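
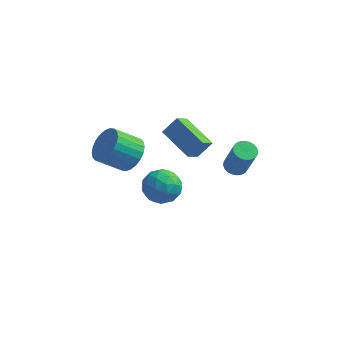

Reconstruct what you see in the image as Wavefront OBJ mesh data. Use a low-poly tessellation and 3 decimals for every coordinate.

v -2.11 1.075 -4.03
v -1.453 1.801 -4.666
v -0.607 0.639 -2.974
v 0.05 1.365 -3.61
v -0.775 1.792 -2.904
v -1.704 2.061 -3.556
v -0.356 0.379 -4.084
v -1.285 0.648 -4.736
v -0.369 1.37 -4.699
v -0.628 2.244 -3.97
v -1.432 0.196 -3.67
v -1.691 1.07 -2.941
v -1.914 1.476 -4.441
v -0.146 0.964 -3.199
v -0.631 1.215 -2.784
v -0.245 1.641 -3.158
v -2.061 1.629 -3.789
v -1.675 2.056 -4.162
v -1.276 2.051 -3.126
v -0.385 0.384 -3.478
v 0.001 0.811 -3.851
v -1.815 0.799 -4.482
v -1.429 1.225 -4.856
v -0.784 0.389 -4.514
v -0.89 1.65 -4.834
v -0.007 1.393 -4.213
v -0.245 0.814 -4.492
v -0.791 0.972 -4.875
v -1.043 2.163 -4.405
v -0.159 1.907 -3.784
v -0.644 2.158 -3.369
v -1.19 2.316 -3.753
v -0.405 1.91 -4.425
v -1.901 0.533 -3.856
v -1.017 0.277 -3.235
v -0.87 0.124 -3.887
v -1.416 0.282 -4.271
v -2.053 1.047 -3.427
v -1.17 0.79 -2.806
v -1.269 1.468 -2.765
v -1.815 1.626 -3.148
v -1.655 0.53 -3.215
v -1.37 -2.384 1.807
v -0.674 -2.344 2.605
v -1.833 -3.016 3.651
v -2.53 -3.056 2.853
v -0.857 -1.975 2.639
v -2.016 -2.647 3.685
v -1.118 -1.668 2.547
v -2.277 -2.34 3.593
v -1.418 -1.47 2.342
v -2.577 -2.142 3.388
v -1.71 -1.411 2.055
v -2.87 -2.083 3.102
v -1.951 -1.5 1.731
v -3.11 -2.173 2.777
v -2.104 -1.724 1.419
v -3.263 -2.396 2.465
v -2.144 -2.048 1.165
v -3.304 -2.721 2.211
v -2.067 -2.424 1.009
v -3.226 -3.096 2.055
v -1.884 -2.793 0.975
v -3.043 -3.465 2.021
v -1.623 -3.1 1.067
v -2.782 -3.772 2.113
v -1.323 -3.298 1.272
v -2.482 -3.97 2.318
v -1.03 -3.357 1.558
v -2.19 -4.029 2.605
v -0.79 -3.267 1.883
v -1.949 -3.94 2.929
v -0.637 -3.044 2.195
v -1.796 -3.716 3.241
v -0.596 -2.719 2.449
v -1.756 -3.392 3.495
v -0.163 -1.121 2.934
v 0.456 -0.635 3.799
v 0.081 -0.27 2.281
v 0.701 0.216 3.147
v 1.539 -2.116 2.273
v 2.159 -1.63 3.139
v 1.784 -1.265 1.621
v 2.403 -0.779 2.486
v 2.538 2.908 -2.443
v 2.99 2.474 -2.707
v 3.653 2.017 -0.822
v 3.202 2.452 -0.557
v 3.131 2.699 -2.702
v 3.794 2.242 -0.817
v 3.182 2.955 -2.658
v 3.845 2.499 -0.773
v 3.134 3.205 -2.581
v 3.798 2.748 -0.696
v 2.996 3.409 -2.483
v 3.66 2.953 -0.598
v 2.789 3.537 -2.378
v 3.452 3.081 -0.493
v 2.543 3.57 -2.284
v 3.207 3.113 -0.399
v 2.296 3.501 -2.214
v 2.96 3.045 -0.329
v 2.087 3.343 -2.178
v 2.75 2.886 -0.293
v 1.946 3.118 -2.183
v 2.609 2.661 -0.298
v 1.895 2.861 -2.227
v 2.558 2.405 -0.342
v 1.942 2.612 -2.304
v 2.606 2.155 -0.419
v 2.08 2.407 -2.402
v 2.744 1.951 -0.517
v 2.288 2.279 -2.507
v 2.951 1.823 -0.622
v 2.533 2.247 -2.601
v 3.197 1.79 -0.716
v 2.78 2.315 -2.671
v 3.444 1.859 -0.786
f 1 38 17
f 38 12 41
f 17 41 6
f 38 41 17
f 1 17 13
f 17 6 18
f 13 18 2
f 17 18 13
f 1 13 22
f 13 2 23
f 22 23 8
f 13 23 22
f 1 22 34
f 22 8 37
f 34 37 11
f 22 37 34
f 1 34 38
f 34 11 42
f 38 42 12
f 34 42 38
f 2 18 29
f 18 6 32
f 29 32 10
f 18 32 29
f 6 41 19
f 41 12 40
f 19 40 5
f 41 40 19
f 12 42 39
f 42 11 35
f 39 35 3
f 42 35 39
f 11 37 36
f 37 8 24
f 36 24 7
f 37 24 36
f 8 23 28
f 23 2 25
f 28 25 9
f 23 25 28
f 4 30 16
f 30 10 31
f 16 31 5
f 30 31 16
f 4 16 14
f 16 5 15
f 14 15 3
f 16 15 14
f 4 14 21
f 14 3 20
f 21 20 7
f 14 20 21
f 4 21 26
f 21 7 27
f 26 27 9
f 21 27 26
f 4 26 30
f 26 9 33
f 30 33 10
f 26 33 30
f 5 31 19
f 31 10 32
f 19 32 6
f 31 32 19
f 3 15 39
f 15 5 40
f 39 40 12
f 15 40 39
f 7 20 36
f 20 3 35
f 36 35 11
f 20 35 36
f 9 27 28
f 27 7 24
f 28 24 8
f 27 24 28
f 10 33 29
f 33 9 25
f 29 25 2
f 33 25 29
f 44 43 47
f 44 47 45
f 45 47 48
f 45 48 46
f 47 43 49
f 47 49 48
f 48 49 50
f 48 50 46
f 49 43 51
f 49 51 50
f 50 51 52
f 50 52 46
f 51 43 53
f 51 53 52
f 52 53 54
f 52 54 46
f 53 43 55
f 53 55 54
f 54 55 56
f 54 56 46
f 55 43 57
f 55 57 56
f 56 57 58
f 56 58 46
f 57 43 59
f 57 59 58
f 58 59 60
f 58 60 46
f 59 43 61
f 59 61 60
f 60 61 62
f 60 62 46
f 61 43 63
f 61 63 62
f 62 63 64
f 62 64 46
f 63 43 65
f 63 65 64
f 64 65 66
f 64 66 46
f 65 43 67
f 65 67 66
f 66 67 68
f 66 68 46
f 67 43 69
f 67 69 68
f 68 69 70
f 68 70 46
f 69 43 71
f 69 71 70
f 70 71 72
f 70 72 46
f 71 43 73
f 71 73 72
f 72 73 74
f 72 74 46
f 73 43 75
f 73 75 74
f 74 75 76
f 74 76 46
f 75 43 44
f 75 44 76
f 76 44 45
f 76 45 46
f 78 80 77
f 81 78 77
f 77 80 79
f 79 81 77
f 78 84 80
f 82 78 81
f 82 84 78
f 80 84 79
f 83 81 79
f 79 84 83
f 83 82 81
f 84 82 83
f 86 85 89
f 86 89 87
f 87 89 90
f 87 90 88
f 89 85 91
f 89 91 90
f 90 91 92
f 90 92 88
f 91 85 93
f 91 93 92
f 92 93 94
f 92 94 88
f 93 85 95
f 93 95 94
f 94 95 96
f 94 96 88
f 95 85 97
f 95 97 96
f 96 97 98
f 96 98 88
f 97 85 99
f 97 99 98
f 98 99 100
f 98 100 88
f 99 85 101
f 99 101 100
f 100 101 102
f 100 102 88
f 101 85 103
f 101 103 102
f 102 103 104
f 102 104 88
f 103 85 105
f 103 105 104
f 104 105 106
f 104 106 88
f 105 85 107
f 105 107 106
f 106 107 108
f 106 108 88
f 107 85 109
f 107 109 108
f 108 109 110
f 108 110 88
f 109 85 111
f 109 111 110
f 110 111 112
f 110 112 88
f 111 85 113
f 111 113 112
f 112 113 114
f 112 114 88
f 113 85 115
f 113 115 114
f 114 115 116
f 114 116 88
f 115 85 117
f 115 117 116
f 116 117 118
f 116 118 88
f 117 85 86
f 117 86 118
f 118 86 87
f 118 87 88



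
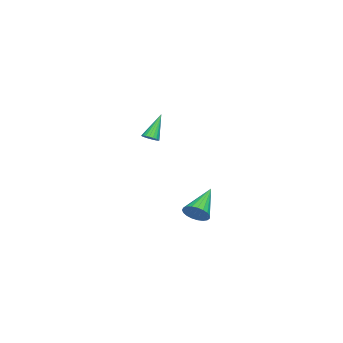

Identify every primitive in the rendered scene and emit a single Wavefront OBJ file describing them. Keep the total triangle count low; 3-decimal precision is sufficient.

v -3.505 -2.808 2.633
v -3.053 -2.904 2.931
v -4.495 -2.512 4.227
v -3.041 -2.678 2.896
v -3.109 -2.474 2.817
v -3.245 -2.329 2.705
v -3.427 -2.266 2.581
v -3.622 -2.297 2.465
v -3.797 -2.416 2.379
v -3.921 -2.604 2.337
v -3.974 -2.826 2.345
v -3.946 -3.045 2.404
v -3.841 -3.224 2.501
v -3.679 -3.33 2.622
v -3.486 -3.346 2.744
v -3.297 -3.269 2.848
v -3.144 -3.113 2.913
v 4.325 2.914 0.508
v 4.748 3.156 1.129
v 2.515 3.086 1.672
v 4.679 3.44 0.979
v 4.548 3.633 0.748
v 4.379 3.702 0.475
v 4.2 3.634 0.207
v 4.044 3.442 -0.008
v 3.936 3.159 -0.135
v 3.895 2.833 -0.15
v 3.929 2.521 -0.051
v 4.031 2.278 0.144
v 4.184 2.144 0.402
v 4.362 2.144 0.678
v 4.533 2.276 0.925
v 4.669 2.519 1.099
v 4.745 2.831 1.172
f 2 1 4
f 2 4 3
f 4 1 5
f 4 5 3
f 5 1 6
f 5 6 3
f 6 1 7
f 6 7 3
f 7 1 8
f 7 8 3
f 8 1 9
f 8 9 3
f 9 1 10
f 9 10 3
f 10 1 11
f 10 11 3
f 11 1 12
f 11 12 3
f 12 1 13
f 12 13 3
f 13 1 14
f 13 14 3
f 14 1 15
f 14 15 3
f 15 1 16
f 15 16 3
f 16 1 17
f 16 17 3
f 17 1 2
f 17 2 3
f 19 18 21
f 19 21 20
f 21 18 22
f 21 22 20
f 22 18 23
f 22 23 20
f 23 18 24
f 23 24 20
f 24 18 25
f 24 25 20
f 25 18 26
f 25 26 20
f 26 18 27
f 26 27 20
f 27 18 28
f 27 28 20
f 28 18 29
f 28 29 20
f 29 18 30
f 29 30 20
f 30 18 31
f 30 31 20
f 31 18 32
f 31 32 20
f 32 18 33
f 32 33 20
f 33 18 34
f 33 34 20
f 34 18 19
f 34 19 20



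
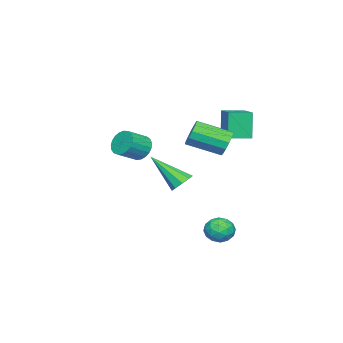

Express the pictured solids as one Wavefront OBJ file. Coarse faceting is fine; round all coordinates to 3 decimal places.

v -0.646 -3.406 -0.157
v -0.19 -2.904 -0.501
v 0.781 -3.392 0.074
v 0.326 -3.894 0.417
v -0.27 -2.75 -0.236
v 0.702 -3.239 0.338
v -0.414 -2.71 0.042
v 0.558 -3.199 0.617
v -0.598 -2.79 0.286
v 0.374 -3.279 0.86
v -0.791 -2.977 0.453
v 0.181 -3.465 1.028
v -0.958 -3.237 0.515
v 0.013 -3.726 1.089
v -1.072 -3.527 0.46
v -0.1 -4.016 1.035
v -1.112 -3.796 0.299
v -0.14 -4.285 0.873
v -1.071 -3.997 0.059
v -0.099 -4.486 0.633
v -0.957 -4.096 -0.219
v 0.015 -4.585 0.355
v -0.789 -4.076 -0.486
v 0.183 -4.565 0.089
v -0.596 -3.94 -0.696
v 0.376 -4.428 -0.121
v -0.412 -3.711 -0.813
v 0.56 -4.2 -0.238
v -0.268 -3.429 -0.816
v 0.703 -3.918 -0.242
v -0.19 -3.144 -0.706
v 0.782 -3.633 -0.132
v 1.628 2.642 -3.564
v 2.38 2.551 -3.688
v 1.48 1.409 -3.552
v 2.232 1.318 -3.676
v 1.985 1.593 -3.003
v 2.076 2.355 -3.011
v 1.784 1.605 -4.229
v 1.875 2.367 -4.237
v 2.476 1.91 -4.099
v 2.601 1.902 -3.342
v 1.259 2.058 -3.898
v 1.384 2.05 -3.141
v 2.017 2.705 -3.627
v 1.843 1.255 -3.613
v 1.698 1.417 -3.217
v 2.14 1.363 -3.291
v 1.839 2.59 -3.229
v 2.281 2.536 -3.302
v 2.048 1.973 -2.9
v 1.579 1.424 -3.938
v 2.021 1.37 -4.011
v 1.72 2.597 -3.949
v 2.162 2.543 -4.023
v 1.812 1.987 -4.34
v 2.515 2.274 -3.942
v 2.428 1.549 -3.935
v 2.165 1.718 -4.26
v 2.219 2.166 -4.264
v 2.589 2.27 -3.497
v 2.502 1.545 -3.49
v 2.357 1.707 -3.094
v 2.41 2.155 -3.099
v 2.645 1.893 -3.738
v 1.358 2.415 -3.75
v 1.271 1.69 -3.743
v 1.45 1.805 -4.141
v 1.503 2.253 -4.146
v 1.432 2.411 -3.305
v 1.345 1.686 -3.298
v 1.641 1.794 -2.976
v 1.695 2.242 -2.98
v 1.215 2.067 -3.502
v -1.92 1.394 0.996
v -2.244 1.26 2.485
v -0.605 2.388 1.371
v -0.929 2.255 2.86
v -1.251 0.485 1.06
v -1.575 0.352 2.549
v 0.064 1.48 1.435
v -0.26 1.346 2.924
v 2.675 2.696 2.076
v 2.958 3.048 2.637
v 3.569 1.556 3.264
v 3.285 1.204 2.704
v 2.583 2.941 2.747
v 3.194 1.449 3.375
v 2.237 2.756 2.645
v 2.848 1.264 3.272
v 2.029 2.552 2.362
v 2.64 1.06 2.989
v 2.027 2.394 1.988
v 2.638 0.902 2.616
v 2.23 2.332 1.643
v 2.841 0.84 2.27
v 2.574 2.385 1.435
v 3.185 0.893 2.062
v 2.95 2.537 1.43
v 3.561 1.045 2.058
v 3.239 2.74 1.631
v 3.85 1.248 2.259
v 3.348 2.929 1.973
v 3.959 1.437 2.601
v 3.244 3.043 2.348
v 3.854 1.551 2.976
v 0.852 -0.448 -1.471
v 1.505 -0.471 -1.563
v 1.008 -2.012 0.011
v 1.405 -0.173 -1.239
v 1.046 -0.004 -1.023
v 0.596 -0.043 -1.017
v 0.266 -0.272 -1.224
v 0.21 -0.583 -1.546
v 0.455 -0.831 -1.833
v 0.885 -0.9 -1.951
v 1.3 -0.758 -1.845
f 2 1 5
f 2 5 3
f 3 5 6
f 3 6 4
f 5 1 7
f 5 7 6
f 6 7 8
f 6 8 4
f 7 1 9
f 7 9 8
f 8 9 10
f 8 10 4
f 9 1 11
f 9 11 10
f 10 11 12
f 10 12 4
f 11 1 13
f 11 13 12
f 12 13 14
f 12 14 4
f 13 1 15
f 13 15 14
f 14 15 16
f 14 16 4
f 15 1 17
f 15 17 16
f 16 17 18
f 16 18 4
f 17 1 19
f 17 19 18
f 18 19 20
f 18 20 4
f 19 1 21
f 19 21 20
f 20 21 22
f 20 22 4
f 21 1 23
f 21 23 22
f 22 23 24
f 22 24 4
f 23 1 25
f 23 25 24
f 24 25 26
f 24 26 4
f 25 1 27
f 25 27 26
f 26 27 28
f 26 28 4
f 27 1 29
f 27 29 28
f 28 29 30
f 28 30 4
f 29 1 31
f 29 31 30
f 30 31 32
f 30 32 4
f 31 1 2
f 31 2 32
f 32 2 3
f 32 3 4
f 33 70 49
f 70 44 73
f 49 73 38
f 70 73 49
f 33 49 45
f 49 38 50
f 45 50 34
f 49 50 45
f 33 45 54
f 45 34 55
f 54 55 40
f 45 55 54
f 33 54 66
f 54 40 69
f 66 69 43
f 54 69 66
f 33 66 70
f 66 43 74
f 70 74 44
f 66 74 70
f 34 50 61
f 50 38 64
f 61 64 42
f 50 64 61
f 38 73 51
f 73 44 72
f 51 72 37
f 73 72 51
f 44 74 71
f 74 43 67
f 71 67 35
f 74 67 71
f 43 69 68
f 69 40 56
f 68 56 39
f 69 56 68
f 40 55 60
f 55 34 57
f 60 57 41
f 55 57 60
f 36 62 48
f 62 42 63
f 48 63 37
f 62 63 48
f 36 48 46
f 48 37 47
f 46 47 35
f 48 47 46
f 36 46 53
f 46 35 52
f 53 52 39
f 46 52 53
f 36 53 58
f 53 39 59
f 58 59 41
f 53 59 58
f 36 58 62
f 58 41 65
f 62 65 42
f 58 65 62
f 37 63 51
f 63 42 64
f 51 64 38
f 63 64 51
f 35 47 71
f 47 37 72
f 71 72 44
f 47 72 71
f 39 52 68
f 52 35 67
f 68 67 43
f 52 67 68
f 41 59 60
f 59 39 56
f 60 56 40
f 59 56 60
f 42 65 61
f 65 41 57
f 61 57 34
f 65 57 61
f 76 78 75
f 79 76 75
f 75 78 77
f 77 79 75
f 76 82 78
f 80 76 79
f 80 82 76
f 78 82 77
f 81 79 77
f 77 82 81
f 81 80 79
f 82 80 81
f 84 83 87
f 84 87 85
f 85 87 88
f 85 88 86
f 87 83 89
f 87 89 88
f 88 89 90
f 88 90 86
f 89 83 91
f 89 91 90
f 90 91 92
f 90 92 86
f 91 83 93
f 91 93 92
f 92 93 94
f 92 94 86
f 93 83 95
f 93 95 94
f 94 95 96
f 94 96 86
f 95 83 97
f 95 97 96
f 96 97 98
f 96 98 86
f 97 83 99
f 97 99 98
f 98 99 100
f 98 100 86
f 99 83 101
f 99 101 100
f 100 101 102
f 100 102 86
f 101 83 103
f 101 103 102
f 102 103 104
f 102 104 86
f 103 83 105
f 103 105 104
f 104 105 106
f 104 106 86
f 105 83 84
f 105 84 106
f 106 84 85
f 106 85 86
f 108 107 110
f 108 110 109
f 110 107 111
f 110 111 109
f 111 107 112
f 111 112 109
f 112 107 113
f 112 113 109
f 113 107 114
f 113 114 109
f 114 107 115
f 114 115 109
f 115 107 116
f 115 116 109
f 116 107 117
f 116 117 109
f 117 107 108
f 117 108 109



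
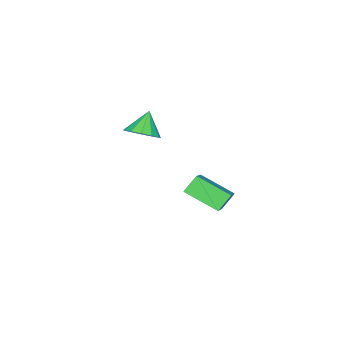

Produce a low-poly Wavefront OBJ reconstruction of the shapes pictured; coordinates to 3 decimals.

v -2.362 -1.761 -0.024
v -1.804 -1.385 0.444
v -3.098 -1.899 0.964
v -2.083 -1.054 0.283
v -2.45 -0.947 0.024
v -2.789 -1.099 -0.25
v -2.993 -1.461 -0.453
v -2.996 -1.918 -0.519
v -2.798 -2.326 -0.428
v -2.461 -2.554 -0.209
v -2.093 -2.53 0.069
v -1.81 -2.262 0.317
v -1.702 -1.835 0.457
v -1.105 2.069 -0.362
v 0.246 2.785 0.607
v -1.373 3.527 -1.065
v -0.022 4.242 -0.096
v -0.518 1.858 -1.024
v 0.833 2.573 -0.055
v -0.786 3.315 -1.727
v 0.565 4.031 -0.758
f 2 1 4
f 2 4 3
f 4 1 5
f 4 5 3
f 5 1 6
f 5 6 3
f 6 1 7
f 6 7 3
f 7 1 8
f 7 8 3
f 8 1 9
f 8 9 3
f 9 1 10
f 9 10 3
f 10 1 11
f 10 11 3
f 11 1 12
f 11 12 3
f 12 1 13
f 12 13 3
f 13 1 2
f 13 2 3
f 15 17 14
f 18 15 14
f 14 17 16
f 16 18 14
f 15 21 17
f 19 15 18
f 19 21 15
f 17 21 16
f 20 18 16
f 16 21 20
f 20 19 18
f 21 19 20



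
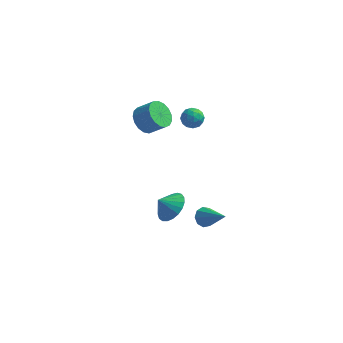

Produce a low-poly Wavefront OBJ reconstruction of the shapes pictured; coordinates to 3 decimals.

v 2.067 -1.911 -3.988
v 2.462 -1.376 -4.067
v 3.453 -2.749 -2.732
v 2.18 -1.311 -3.712
v 1.845 -1.526 -3.486
v 1.613 -1.922 -3.495
v 1.594 -2.312 -3.734
v 1.796 -2.515 -4.092
v 2.125 -2.435 -4.402
v 2.426 -2.109 -4.517
v 2.559 -1.691 -4.385
v 0.332 3.284 0.788
v 0.782 2.714 0.664
v -0.522 2.746 0.156
v -0.072 2.176 0.032
v -0.333 2.299 0.71
v 0.195 2.631 1.1
v 0.065 2.829 -0.28
v 0.593 3.161 0.11
v 0.617 2.433 0.004
v 0.371 2.106 0.616
v -0.111 3.354 0.204
v -0.357 3.027 0.816
v 0.632 3.046 0.781
v -0.372 2.414 0.039
v -0.525 2.486 0.437
v -0.261 2.151 0.364
v 0.287 2.997 1.038
v 0.552 2.663 0.965
v -0.104 2.419 0.992
v -0.292 2.797 -0.145
v -0.027 2.463 -0.218
v 0.521 3.309 0.456
v 0.785 2.974 0.383
v 0.364 3.041 -0.172
v 0.8 2.546 0.321
v 0.297 2.23 -0.051
v 0.378 2.613 -0.234
v 0.688 2.809 -0.005
v 0.655 2.354 0.68
v 0.153 2.038 0.309
v -0.001 2.11 0.707
v 0.31 2.305 0.936
v 0.558 2.189 0.292
v 0.107 3.422 0.511
v -0.395 3.106 0.14
v -0.05 3.155 -0.116
v 0.261 3.35 0.113
v -0.037 3.23 0.871
v -0.54 2.914 0.499
v -0.428 2.651 0.825
v -0.118 2.847 1.054
v -0.298 3.271 0.528
v 0.625 -3.76 -1.612
v 1.271 -3.416 -0.9
v -0.045 -4.04 -0.868
v 1.037 -3.072 -0.981
v 0.732 -2.846 -1.171
v 0.409 -2.778 -1.437
v 0.123 -2.88 -1.733
v -0.076 -3.134 -2.009
v -0.154 -3.497 -2.215
v -0.097 -3.904 -2.318
v 0.085 -4.287 -2.298
v 0.36 -4.578 -2.16
v 0.682 -4.728 -1.926
v 0.993 -4.711 -1.639
v 1.241 -4.529 -1.347
v 1.382 -4.214 -1.1
v 1.393 -3.82 -0.942
v -3.037 3.788 -1.476
v -2.552 4.433 -2.014
v -1.558 4.397 -1.162
v -2.043 3.752 -0.624
v -2.796 4.696 -1.719
v -1.801 4.659 -0.866
v -3.095 4.751 -1.368
v -2.1 4.714 -0.515
v -3.38 4.585 -1.042
v -2.386 4.548 -0.189
v -3.587 4.236 -0.815
v -2.593 4.2 0.037
v -3.668 3.786 -0.74
v -2.674 3.749 0.113
v -3.605 3.335 -0.833
v -2.611 3.299 0.019
v -3.411 2.989 -1.074
v -2.417 2.952 -0.222
v -3.132 2.825 -1.407
v -2.138 2.789 -0.555
v -2.831 2.883 -1.756
v -1.837 2.846 -0.903
v -2.577 3.147 -2.04
v -1.583 3.111 -1.188
v -2.429 3.559 -2.196
v -1.434 3.522 -1.344
v -2.42 4.023 -2.186
v -1.425 3.986 -1.334
f 2 1 4
f 2 4 3
f 4 1 5
f 4 5 3
f 5 1 6
f 5 6 3
f 6 1 7
f 6 7 3
f 7 1 8
f 7 8 3
f 8 1 9
f 8 9 3
f 9 1 10
f 9 10 3
f 10 1 11
f 10 11 3
f 11 1 2
f 11 2 3
f 12 49 28
f 49 23 52
f 28 52 17
f 49 52 28
f 12 28 24
f 28 17 29
f 24 29 13
f 28 29 24
f 12 24 33
f 24 13 34
f 33 34 19
f 24 34 33
f 12 33 45
f 33 19 48
f 45 48 22
f 33 48 45
f 12 45 49
f 45 22 53
f 49 53 23
f 45 53 49
f 13 29 40
f 29 17 43
f 40 43 21
f 29 43 40
f 17 52 30
f 52 23 51
f 30 51 16
f 52 51 30
f 23 53 50
f 53 22 46
f 50 46 14
f 53 46 50
f 22 48 47
f 48 19 35
f 47 35 18
f 48 35 47
f 19 34 39
f 34 13 36
f 39 36 20
f 34 36 39
f 15 41 27
f 41 21 42
f 27 42 16
f 41 42 27
f 15 27 25
f 27 16 26
f 25 26 14
f 27 26 25
f 15 25 32
f 25 14 31
f 32 31 18
f 25 31 32
f 15 32 37
f 32 18 38
f 37 38 20
f 32 38 37
f 15 37 41
f 37 20 44
f 41 44 21
f 37 44 41
f 16 42 30
f 42 21 43
f 30 43 17
f 42 43 30
f 14 26 50
f 26 16 51
f 50 51 23
f 26 51 50
f 18 31 47
f 31 14 46
f 47 46 22
f 31 46 47
f 20 38 39
f 38 18 35
f 39 35 19
f 38 35 39
f 21 44 40
f 44 20 36
f 40 36 13
f 44 36 40
f 55 54 57
f 55 57 56
f 57 54 58
f 57 58 56
f 58 54 59
f 58 59 56
f 59 54 60
f 59 60 56
f 60 54 61
f 60 61 56
f 61 54 62
f 61 62 56
f 62 54 63
f 62 63 56
f 63 54 64
f 63 64 56
f 64 54 65
f 64 65 56
f 65 54 66
f 65 66 56
f 66 54 67
f 66 67 56
f 67 54 68
f 67 68 56
f 68 54 69
f 68 69 56
f 69 54 70
f 69 70 56
f 70 54 55
f 70 55 56
f 72 71 75
f 72 75 73
f 73 75 76
f 73 76 74
f 75 71 77
f 75 77 76
f 76 77 78
f 76 78 74
f 77 71 79
f 77 79 78
f 78 79 80
f 78 80 74
f 79 71 81
f 79 81 80
f 80 81 82
f 80 82 74
f 81 71 83
f 81 83 82
f 82 83 84
f 82 84 74
f 83 71 85
f 83 85 84
f 84 85 86
f 84 86 74
f 85 71 87
f 85 87 86
f 86 87 88
f 86 88 74
f 87 71 89
f 87 89 88
f 88 89 90
f 88 90 74
f 89 71 91
f 89 91 90
f 90 91 92
f 90 92 74
f 91 71 93
f 91 93 92
f 92 93 94
f 92 94 74
f 93 71 95
f 93 95 94
f 94 95 96
f 94 96 74
f 95 71 97
f 95 97 96
f 96 97 98
f 96 98 74
f 97 71 72
f 97 72 98
f 98 72 73
f 98 73 74



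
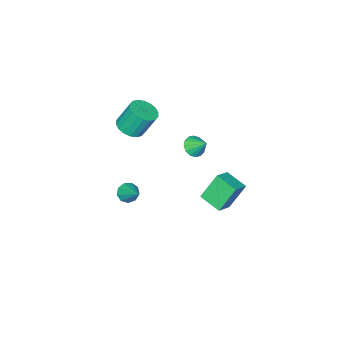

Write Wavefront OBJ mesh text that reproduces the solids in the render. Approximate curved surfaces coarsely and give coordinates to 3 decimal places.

v -0.088 2.633 -0.291
v 1.075 2.843 0.296
v -0.141 4.15 -0.73
v 1.023 4.36 -0.143
v 0.877 2.16 -2.037
v 2.041 2.37 -1.45
v 0.825 3.677 -2.476
v 1.988 3.887 -1.889
v 3.188 -2.5 3.14
v 3.899 -1.813 3.088
v 3.364 -1.133 4.769
v 2.652 -1.82 4.82
v 3.555 -1.613 2.898
v 3.02 -0.933 4.578
v 3.139 -1.589 2.756
v 2.604 -0.909 4.436
v 2.733 -1.745 2.689
v 2.197 -1.065 4.37
v 2.416 -2.051 2.712
v 1.881 -1.371 4.392
v 2.252 -2.445 2.82
v 1.717 -1.765 4.5
v 2.274 -2.851 2.991
v 1.739 -2.171 4.671
v 2.476 -3.187 3.191
v 1.941 -2.507 4.872
v 2.82 -3.387 3.382
v 2.285 -2.707 5.062
v 3.236 -3.411 3.524
v 2.701 -2.731 5.204
v 3.643 -3.255 3.59
v 3.107 -2.575 5.271
v 3.959 -2.949 3.568
v 3.424 -2.269 5.248
v 4.123 -2.555 3.46
v 3.588 -1.875 5.14
v 4.101 -2.149 3.289
v 3.566 -1.469 4.969
v 2.646 -3.368 -4.486
v 3.045 -3.862 -4.05
v 3.194 -1.872 -3.294
v 3.353 -3.67 -4.431
v 3.33 -3.337 -4.839
v 2.988 -3.019 -5.081
v 2.486 -2.864 -5.045
v 2.059 -2.945 -4.748
v 1.907 -3.224 -4.328
v 2.101 -3.571 -3.982
v 2.55 -3.822 -3.872
v 0.742 0.616 1.56
v 1.54 0.629 1.603
v 0.678 1.584 2.44
v 1.445 0.896 1.302
v 1.161 1.089 1.07
v 0.765 1.154 0.969
v 0.362 1.076 1.027
v 0.061 0.874 1.227
v -0.057 0.603 1.517
v 0.038 0.335 1.818
v 0.322 0.143 2.05
v 0.718 0.077 2.151
v 1.121 0.156 2.094
v 1.422 0.358 1.893
f 2 4 1
f 5 2 1
f 1 4 3
f 3 5 1
f 2 8 4
f 6 2 5
f 6 8 2
f 4 8 3
f 7 5 3
f 3 8 7
f 7 6 5
f 8 6 7
f 10 9 13
f 10 13 11
f 11 13 14
f 11 14 12
f 13 9 15
f 13 15 14
f 14 15 16
f 14 16 12
f 15 9 17
f 15 17 16
f 16 17 18
f 16 18 12
f 17 9 19
f 17 19 18
f 18 19 20
f 18 20 12
f 19 9 21
f 19 21 20
f 20 21 22
f 20 22 12
f 21 9 23
f 21 23 22
f 22 23 24
f 22 24 12
f 23 9 25
f 23 25 24
f 24 25 26
f 24 26 12
f 25 9 27
f 25 27 26
f 26 27 28
f 26 28 12
f 27 9 29
f 27 29 28
f 28 29 30
f 28 30 12
f 29 9 31
f 29 31 30
f 30 31 32
f 30 32 12
f 31 9 33
f 31 33 32
f 32 33 34
f 32 34 12
f 33 9 35
f 33 35 34
f 34 35 36
f 34 36 12
f 35 9 37
f 35 37 36
f 36 37 38
f 36 38 12
f 37 9 10
f 37 10 38
f 38 10 11
f 38 11 12
f 40 39 42
f 40 42 41
f 42 39 43
f 42 43 41
f 43 39 44
f 43 44 41
f 44 39 45
f 44 45 41
f 45 39 46
f 45 46 41
f 46 39 47
f 46 47 41
f 47 39 48
f 47 48 41
f 48 39 49
f 48 49 41
f 49 39 40
f 49 40 41
f 51 50 53
f 51 53 52
f 53 50 54
f 53 54 52
f 54 50 55
f 54 55 52
f 55 50 56
f 55 56 52
f 56 50 57
f 56 57 52
f 57 50 58
f 57 58 52
f 58 50 59
f 58 59 52
f 59 50 60
f 59 60 52
f 60 50 61
f 60 61 52
f 61 50 62
f 61 62 52
f 62 50 63
f 62 63 52
f 63 50 51
f 63 51 52



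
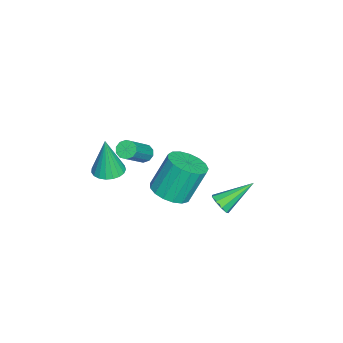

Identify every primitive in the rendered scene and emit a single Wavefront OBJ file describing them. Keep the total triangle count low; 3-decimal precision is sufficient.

v -1.16 -1.322 -2.091
v -0.839 -0.944 -2.305
v 0.661 -1.4 -0.864
v 0.34 -1.778 -0.649
v -1.024 -0.8 -2.067
v 0.476 -1.256 -0.626
v -1.261 -0.855 -1.838
v 0.24 -1.312 -0.397
v -1.459 -1.089 -1.706
v 0.042 -1.545 -0.265
v -1.543 -1.411 -1.72
v -0.043 -1.868 -0.279
v -1.481 -1.7 -1.876
v 0.019 -2.156 -0.435
v -1.296 -1.844 -2.114
v 0.204 -2.3 -0.673
v -1.06 -1.788 -2.343
v 0.441 -2.245 -0.902
v -0.862 -1.555 -2.475
v 0.639 -2.011 -1.034
v -0.777 -1.232 -2.461
v 0.723 -1.689 -1.02
v 3.591 3.288 -0.919
v 3.96 3.159 -0.451
v 2.749 4.652 0.119
v 4.134 3.451 -0.694
v 4.053 3.667 -1.042
v 3.756 3.705 -1.333
v 3.382 3.548 -1.43
v 3.106 3.27 -1.288
v 3.056 3 -0.974
v 3.257 2.865 -0.634
v 3.614 2.928 -0.428
v 1.876 -2.248 -0.943
v 2.577 -1.863 -0.929
v 1.904 -2.372 1.143
v 2.36 -1.612 -0.912
v 2.059 -1.471 -0.9
v 1.726 -1.464 -0.895
v 1.42 -1.593 -0.898
v 1.192 -1.836 -0.91
v 1.083 -2.149 -0.927
v 1.111 -2.48 -0.947
v 1.271 -2.771 -0.966
v 1.536 -2.971 -0.981
v 1.86 -3.047 -0.99
v 2.187 -2.984 -0.991
v 2.46 -2.794 -0.983
v 2.632 -2.51 -0.968
v 2.673 -2.181 -0.95
v 2.775 0.833 -1.193
v 3.489 1.541 -1.287
v 2.999 2.275 0.519
v 2.285 1.567 0.613
v 3.096 1.748 -1.477
v 2.606 2.481 0.329
v 2.629 1.745 -1.603
v 2.139 2.478 0.204
v 2.195 1.533 -1.634
v 1.706 2.266 0.172
v 1.895 1.161 -1.565
v 1.405 1.894 0.242
v 1.796 0.714 -1.41
v 1.306 1.447 0.396
v 1.921 0.294 -1.206
v 1.431 1.027 0.601
v 2.242 -0.002 -0.999
v 1.752 0.731 0.808
v 2.685 -0.107 -0.836
v 2.195 0.626 0.97
v 3.148 0.004 -0.755
v 2.659 0.737 1.051
v 3.526 0.304 -0.775
v 3.037 1.037 1.032
v 3.732 0.726 -0.89
v 3.243 1.459 0.916
v 3.719 1.173 -1.075
v 3.229 1.906 0.731
f 2 1 5
f 2 5 3
f 3 5 6
f 3 6 4
f 5 1 7
f 5 7 6
f 6 7 8
f 6 8 4
f 7 1 9
f 7 9 8
f 8 9 10
f 8 10 4
f 9 1 11
f 9 11 10
f 10 11 12
f 10 12 4
f 11 1 13
f 11 13 12
f 12 13 14
f 12 14 4
f 13 1 15
f 13 15 14
f 14 15 16
f 14 16 4
f 15 1 17
f 15 17 16
f 16 17 18
f 16 18 4
f 17 1 19
f 17 19 18
f 18 19 20
f 18 20 4
f 19 1 21
f 19 21 20
f 20 21 22
f 20 22 4
f 21 1 2
f 21 2 22
f 22 2 3
f 22 3 4
f 24 23 26
f 24 26 25
f 26 23 27
f 26 27 25
f 27 23 28
f 27 28 25
f 28 23 29
f 28 29 25
f 29 23 30
f 29 30 25
f 30 23 31
f 30 31 25
f 31 23 32
f 31 32 25
f 32 23 33
f 32 33 25
f 33 23 24
f 33 24 25
f 35 34 37
f 35 37 36
f 37 34 38
f 37 38 36
f 38 34 39
f 38 39 36
f 39 34 40
f 39 40 36
f 40 34 41
f 40 41 36
f 41 34 42
f 41 42 36
f 42 34 43
f 42 43 36
f 43 34 44
f 43 44 36
f 44 34 45
f 44 45 36
f 45 34 46
f 45 46 36
f 46 34 47
f 46 47 36
f 47 34 48
f 47 48 36
f 48 34 49
f 48 49 36
f 49 34 50
f 49 50 36
f 50 34 35
f 50 35 36
f 52 51 55
f 52 55 53
f 53 55 56
f 53 56 54
f 55 51 57
f 55 57 56
f 56 57 58
f 56 58 54
f 57 51 59
f 57 59 58
f 58 59 60
f 58 60 54
f 59 51 61
f 59 61 60
f 60 61 62
f 60 62 54
f 61 51 63
f 61 63 62
f 62 63 64
f 62 64 54
f 63 51 65
f 63 65 64
f 64 65 66
f 64 66 54
f 65 51 67
f 65 67 66
f 66 67 68
f 66 68 54
f 67 51 69
f 67 69 68
f 68 69 70
f 68 70 54
f 69 51 71
f 69 71 70
f 70 71 72
f 70 72 54
f 71 51 73
f 71 73 72
f 72 73 74
f 72 74 54
f 73 51 75
f 73 75 74
f 74 75 76
f 74 76 54
f 75 51 77
f 75 77 76
f 76 77 78
f 76 78 54
f 77 51 52
f 77 52 78
f 78 52 53
f 78 53 54



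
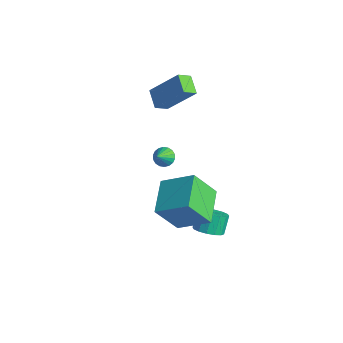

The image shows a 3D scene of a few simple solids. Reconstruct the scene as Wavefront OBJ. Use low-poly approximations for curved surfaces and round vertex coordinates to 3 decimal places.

v 3.643 -0.682 -4.211
v 4.353 -0.785 -3.879
v 4.006 -0.261 -2.976
v 3.297 -0.158 -3.309
v 4.379 -0.427 -4.076
v 4.032 0.096 -3.173
v 4.208 -0.138 -4.31
v 3.861 0.385 -3.407
v 3.886 0.005 -4.517
v 3.539 0.529 -3.614
v 3.499 -0.035 -4.642
v 3.152 0.488 -3.739
v 3.15 -0.249 -4.652
v 2.804 0.274 -3.749
v 2.934 -0.579 -4.544
v 2.587 -0.055 -3.641
v 2.908 -0.936 -4.347
v 2.561 -0.413 -3.444
v 3.079 -1.225 -4.113
v 2.732 -0.702 -3.21
v 3.401 -1.369 -3.906
v 3.054 -0.845 -3.003
v 3.788 -1.328 -3.781
v 3.441 -0.805 -2.878
v 4.136 -1.114 -3.771
v 3.79 -0.591 -2.868
v 2.459 -2.654 -0.117
v 3.754 -1.612 0.864
v 2.8 -1.587 -1.701
v 4.095 -0.545 -0.72
v 3.885 -3.915 -0.66
v 5.18 -2.873 0.321
v 4.226 -2.848 -2.244
v 5.521 -1.806 -1.263
v -1.858 0.282 -3.22
v -1.484 0.072 -3.64
v -1.422 -0.422 -2.48
v -1.345 0.273 -3.531
v -1.307 0.475 -3.36
v -1.379 0.639 -3.162
v -1.545 0.732 -2.975
v -1.773 0.736 -2.837
v -2.018 0.65 -2.774
v -2.232 0.492 -2.8
v -2.371 0.292 -2.909
v -2.408 0.089 -3.079
v -2.337 -0.075 -3.277
v -2.17 -0.168 -3.464
v -1.942 -0.172 -3.603
v -1.697 -0.086 -3.665
v -2.636 0.69 1.325
v -2.631 -0.064 1.779
v -1.505 1.663 2.928
v -1.5 0.909 3.382
v -1.66 0.391 0.818
v -1.655 -0.363 1.272
v -0.529 1.364 2.421
v -0.524 0.61 2.875
f 2 1 5
f 2 5 3
f 3 5 6
f 3 6 4
f 5 1 7
f 5 7 6
f 6 7 8
f 6 8 4
f 7 1 9
f 7 9 8
f 8 9 10
f 8 10 4
f 9 1 11
f 9 11 10
f 10 11 12
f 10 12 4
f 11 1 13
f 11 13 12
f 12 13 14
f 12 14 4
f 13 1 15
f 13 15 14
f 14 15 16
f 14 16 4
f 15 1 17
f 15 17 16
f 16 17 18
f 16 18 4
f 17 1 19
f 17 19 18
f 18 19 20
f 18 20 4
f 19 1 21
f 19 21 20
f 20 21 22
f 20 22 4
f 21 1 23
f 21 23 22
f 22 23 24
f 22 24 4
f 23 1 25
f 23 25 24
f 24 25 26
f 24 26 4
f 25 1 2
f 25 2 26
f 26 2 3
f 26 3 4
f 28 30 27
f 31 28 27
f 27 30 29
f 29 31 27
f 28 34 30
f 32 28 31
f 32 34 28
f 30 34 29
f 33 31 29
f 29 34 33
f 33 32 31
f 34 32 33
f 36 35 38
f 36 38 37
f 38 35 39
f 38 39 37
f 39 35 40
f 39 40 37
f 40 35 41
f 40 41 37
f 41 35 42
f 41 42 37
f 42 35 43
f 42 43 37
f 43 35 44
f 43 44 37
f 44 35 45
f 44 45 37
f 45 35 46
f 45 46 37
f 46 35 47
f 46 47 37
f 47 35 48
f 47 48 37
f 48 35 49
f 48 49 37
f 49 35 50
f 49 50 37
f 50 35 36
f 50 36 37
f 52 54 51
f 55 52 51
f 51 54 53
f 53 55 51
f 52 58 54
f 56 52 55
f 56 58 52
f 54 58 53
f 57 55 53
f 53 58 57
f 57 56 55
f 58 56 57



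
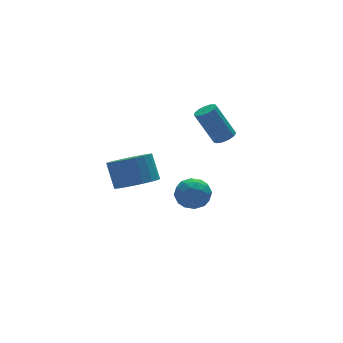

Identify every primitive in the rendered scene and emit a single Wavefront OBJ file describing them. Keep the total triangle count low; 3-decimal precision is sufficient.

v -0.651 -0.564 -0.121
v -0.018 -0.841 -0.501
v -0.542 -1.499 0.741
v 0.091 -1.776 0.361
v 0.131 -1.087 0.742
v 0.063 -0.509 0.209
v -0.623 -1.831 0.031
v -0.691 -1.253 -0.502
v -0.001 -1.624 -0.408
v 0.465 -1.164 0.032
v -1.025 -1.176 0.208
v -0.559 -0.716 0.648
v -0.344 -0.621 -0.387
v -0.216 -1.719 0.627
v -0.192 -1.314 0.851
v 0.18 -1.477 0.627
v -0.296 -0.425 0.031
v 0.075 -0.588 -0.193
v 0.163 -0.733 0.538
v -0.635 -1.752 0.433
v -0.264 -1.915 0.209
v -0.74 -0.863 -0.387
v -0.368 -1.026 -0.611
v -0.723 -1.607 -0.298
v 0.037 -1.244 -0.555
v 0.102 -1.793 -0.049
v -0.318 -1.825 -0.243
v -0.358 -1.486 -0.556
v 0.311 -0.973 -0.297
v 0.376 -1.523 0.209
v 0.399 -1.118 0.434
v 0.36 -0.778 0.12
v 0.322 -1.434 -0.242
v -0.936 -0.817 0.031
v -0.871 -1.367 0.537
v -0.92 -1.562 0.12
v -0.959 -1.222 -0.194
v -0.662 -0.547 0.289
v -0.597 -1.096 0.795
v -0.202 -0.854 0.796
v -0.242 -0.515 0.483
v -0.882 -0.906 0.482
v -3.183 -2.192 2.245
v -2.576 -2.733 2.608
v -2.571 -2.049 3.618
v -3.177 -1.508 3.255
v -2.364 -2.482 2.437
v -2.358 -1.798 3.447
v -2.293 -2.182 2.233
v -2.287 -1.498 3.243
v -2.376 -1.883 2.031
v -2.371 -1.199 3.042
v -2.598 -1.637 1.866
v -2.593 -0.953 2.877
v -2.922 -1.488 1.767
v -2.917 -0.804 2.777
v -3.291 -1.46 1.75
v -3.285 -0.776 2.76
v -3.641 -1.559 1.819
v -3.635 -0.875 2.829
v -3.911 -1.767 1.961
v -3.906 -1.083 2.971
v -4.056 -2.049 2.153
v -4.051 -1.365 3.163
v -4.05 -2.355 2.36
v -4.045 -1.671 3.37
v -3.894 -2.633 2.548
v -3.888 -1.95 3.558
v -3.615 -2.835 2.683
v -3.609 -2.151 3.693
v -3.261 -2.926 2.742
v -3.255 -2.242 3.752
v -2.893 -2.89 2.716
v -2.888 -2.206 3.726
v 1.988 0.439 1.788
v 2.464 0.507 1.958
v 1.868 1.07 3.402
v 1.392 1.001 3.232
v 2.388 0.753 1.831
v 1.791 1.316 3.274
v 2.184 0.899 1.69
v 1.588 1.462 3.133
v 1.919 0.899 1.58
v 1.322 1.462 3.023
v 1.675 0.753 1.536
v 1.078 1.315 2.98
v 1.531 0.507 1.573
v 0.934 1.069 3.016
v 1.532 0.239 1.678
v 0.936 0.802 3.121
v 1.678 0.035 1.817
v 1.081 0.597 3.261
v 1.923 -0.041 1.948
v 1.326 0.521 3.391
v 2.188 0.035 2.028
v 1.591 0.598 3.471
v 2.39 0.24 2.032
v 1.793 0.802 3.475
f 1 38 17
f 38 12 41
f 17 41 6
f 38 41 17
f 1 17 13
f 17 6 18
f 13 18 2
f 17 18 13
f 1 13 22
f 13 2 23
f 22 23 8
f 13 23 22
f 1 22 34
f 22 8 37
f 34 37 11
f 22 37 34
f 1 34 38
f 34 11 42
f 38 42 12
f 34 42 38
f 2 18 29
f 18 6 32
f 29 32 10
f 18 32 29
f 6 41 19
f 41 12 40
f 19 40 5
f 41 40 19
f 12 42 39
f 42 11 35
f 39 35 3
f 42 35 39
f 11 37 36
f 37 8 24
f 36 24 7
f 37 24 36
f 8 23 28
f 23 2 25
f 28 25 9
f 23 25 28
f 4 30 16
f 30 10 31
f 16 31 5
f 30 31 16
f 4 16 14
f 16 5 15
f 14 15 3
f 16 15 14
f 4 14 21
f 14 3 20
f 21 20 7
f 14 20 21
f 4 21 26
f 21 7 27
f 26 27 9
f 21 27 26
f 4 26 30
f 26 9 33
f 30 33 10
f 26 33 30
f 5 31 19
f 31 10 32
f 19 32 6
f 31 32 19
f 3 15 39
f 15 5 40
f 39 40 12
f 15 40 39
f 7 20 36
f 20 3 35
f 36 35 11
f 20 35 36
f 9 27 28
f 27 7 24
f 28 24 8
f 27 24 28
f 10 33 29
f 33 9 25
f 29 25 2
f 33 25 29
f 44 43 47
f 44 47 45
f 45 47 48
f 45 48 46
f 47 43 49
f 47 49 48
f 48 49 50
f 48 50 46
f 49 43 51
f 49 51 50
f 50 51 52
f 50 52 46
f 51 43 53
f 51 53 52
f 52 53 54
f 52 54 46
f 53 43 55
f 53 55 54
f 54 55 56
f 54 56 46
f 55 43 57
f 55 57 56
f 56 57 58
f 56 58 46
f 57 43 59
f 57 59 58
f 58 59 60
f 58 60 46
f 59 43 61
f 59 61 60
f 60 61 62
f 60 62 46
f 61 43 63
f 61 63 62
f 62 63 64
f 62 64 46
f 63 43 65
f 63 65 64
f 64 65 66
f 64 66 46
f 65 43 67
f 65 67 66
f 66 67 68
f 66 68 46
f 67 43 69
f 67 69 68
f 68 69 70
f 68 70 46
f 69 43 71
f 69 71 70
f 70 71 72
f 70 72 46
f 71 43 73
f 71 73 72
f 72 73 74
f 72 74 46
f 73 43 44
f 73 44 74
f 74 44 45
f 74 45 46
f 76 75 79
f 76 79 77
f 77 79 80
f 77 80 78
f 79 75 81
f 79 81 80
f 80 81 82
f 80 82 78
f 81 75 83
f 81 83 82
f 82 83 84
f 82 84 78
f 83 75 85
f 83 85 84
f 84 85 86
f 84 86 78
f 85 75 87
f 85 87 86
f 86 87 88
f 86 88 78
f 87 75 89
f 87 89 88
f 88 89 90
f 88 90 78
f 89 75 91
f 89 91 90
f 90 91 92
f 90 92 78
f 91 75 93
f 91 93 92
f 92 93 94
f 92 94 78
f 93 75 95
f 93 95 94
f 94 95 96
f 94 96 78
f 95 75 97
f 95 97 96
f 96 97 98
f 96 98 78
f 97 75 76
f 97 76 98
f 98 76 77
f 98 77 78



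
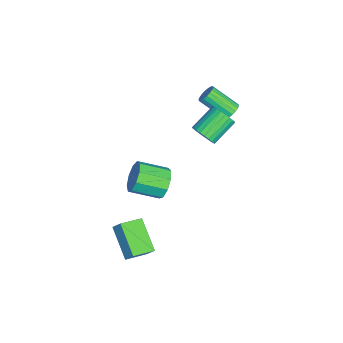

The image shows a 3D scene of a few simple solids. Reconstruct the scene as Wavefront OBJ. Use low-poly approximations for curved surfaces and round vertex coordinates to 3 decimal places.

v 0.958 1.93 2.774
v 1.343 1.775 3.434
v 0.307 2.835 4.287
v -0.078 2.99 3.626
v 1.5 2.014 3.329
v 0.464 3.074 4.181
v 1.574 2.239 3.138
v 0.538 3.299 3.991
v 1.555 2.418 2.893
v 0.519 3.478 3.745
v 1.445 2.522 2.629
v 0.409 3.582 3.481
v 1.26 2.536 2.387
v 0.224 3.596 3.239
v 1.03 2.458 2.204
v -0.006 3.518 3.056
v 0.789 2.299 2.108
v -0.248 3.36 2.96
v 0.573 2.085 2.113
v -0.463 3.145 2.966
v 0.416 1.846 2.219
v -0.62 2.906 3.071
v 0.342 1.621 2.409
v -0.694 2.681 3.262
v 0.361 1.442 2.655
v -0.675 2.502 3.507
v 0.471 1.338 2.919
v -0.565 2.398 3.771
v 0.656 1.324 3.161
v -0.38 2.384 4.013
v 0.886 1.402 3.344
v -0.15 2.462 4.196
v 1.128 1.56 3.44
v 0.091 2.621 4.292
v -0.717 -0.2 -3.65
v -0.321 0.16 -2.782
v -0.247 -1.559 -2.102
v -0.643 -1.92 -2.97
v -1.017 0.147 -2.739
v -0.943 -1.572 -2.059
v -1.573 -0.029 -3.122
v -1.499 -1.748 -2.443
v -1.729 -0.285 -3.752
v -1.654 -2.004 -3.073
v -1.411 -0.501 -4.335
v -1.336 -2.22 -3.655
v -0.768 -0.577 -4.596
v -0.694 -2.296 -3.917
v -0.102 -0.476 -4.415
v -0.028 -2.195 -3.736
v 0.276 -0.247 -3.876
v 0.351 -1.966 -3.196
v 0.19 0.004 -3.231
v 0.264 -1.715 -2.551
v 4.191 -0.966 -4.724
v 2.588 -1.724 -3.579
v 4.445 -0.519 -4.072
v 2.842 -1.277 -2.927
v 5.018 -2.063 -4.293
v 3.415 -2.821 -3.148
v 5.272 -1.616 -3.641
v 3.669 -2.374 -2.496
v -2.396 3.412 1.453
v -2.035 3.632 1.879
v -2.503 2.207 3.012
v -2.864 1.988 2.587
v -2.268 3.751 1.932
v -2.737 2.326 3.065
v -2.526 3.803 1.89
v -2.995 2.378 3.023
v -2.759 3.777 1.761
v -3.228 2.352 2.895
v -2.92 3.679 1.572
v -3.389 2.254 2.705
v -2.977 3.529 1.359
v -3.445 2.104 2.492
v -2.918 3.355 1.165
v -3.387 1.93 2.298
v -2.757 3.193 1.028
v -3.225 1.768 2.161
v -2.523 3.074 0.975
v -2.992 1.649 2.108
v -2.265 3.022 1.017
v -2.734 1.597 2.15
v -2.032 3.048 1.145
v -2.501 1.623 2.279
v -1.871 3.146 1.335
v -2.34 1.721 2.468
v -1.815 3.296 1.548
v -2.283 1.871 2.681
v -1.873 3.47 1.742
v -2.342 2.045 2.875
f 2 1 5
f 2 5 3
f 3 5 6
f 3 6 4
f 5 1 7
f 5 7 6
f 6 7 8
f 6 8 4
f 7 1 9
f 7 9 8
f 8 9 10
f 8 10 4
f 9 1 11
f 9 11 10
f 10 11 12
f 10 12 4
f 11 1 13
f 11 13 12
f 12 13 14
f 12 14 4
f 13 1 15
f 13 15 14
f 14 15 16
f 14 16 4
f 15 1 17
f 15 17 16
f 16 17 18
f 16 18 4
f 17 1 19
f 17 19 18
f 18 19 20
f 18 20 4
f 19 1 21
f 19 21 20
f 20 21 22
f 20 22 4
f 21 1 23
f 21 23 22
f 22 23 24
f 22 24 4
f 23 1 25
f 23 25 24
f 24 25 26
f 24 26 4
f 25 1 27
f 25 27 26
f 26 27 28
f 26 28 4
f 27 1 29
f 27 29 28
f 28 29 30
f 28 30 4
f 29 1 31
f 29 31 30
f 30 31 32
f 30 32 4
f 31 1 33
f 31 33 32
f 32 33 34
f 32 34 4
f 33 1 2
f 33 2 34
f 34 2 3
f 34 3 4
f 36 35 39
f 36 39 37
f 37 39 40
f 37 40 38
f 39 35 41
f 39 41 40
f 40 41 42
f 40 42 38
f 41 35 43
f 41 43 42
f 42 43 44
f 42 44 38
f 43 35 45
f 43 45 44
f 44 45 46
f 44 46 38
f 45 35 47
f 45 47 46
f 46 47 48
f 46 48 38
f 47 35 49
f 47 49 48
f 48 49 50
f 48 50 38
f 49 35 51
f 49 51 50
f 50 51 52
f 50 52 38
f 51 35 53
f 51 53 52
f 52 53 54
f 52 54 38
f 53 35 36
f 53 36 54
f 54 36 37
f 54 37 38
f 56 58 55
f 59 56 55
f 55 58 57
f 57 59 55
f 56 62 58
f 60 56 59
f 60 62 56
f 58 62 57
f 61 59 57
f 57 62 61
f 61 60 59
f 62 60 61
f 64 63 67
f 64 67 65
f 65 67 68
f 65 68 66
f 67 63 69
f 67 69 68
f 68 69 70
f 68 70 66
f 69 63 71
f 69 71 70
f 70 71 72
f 70 72 66
f 71 63 73
f 71 73 72
f 72 73 74
f 72 74 66
f 73 63 75
f 73 75 74
f 74 75 76
f 74 76 66
f 75 63 77
f 75 77 76
f 76 77 78
f 76 78 66
f 77 63 79
f 77 79 78
f 78 79 80
f 78 80 66
f 79 63 81
f 79 81 80
f 80 81 82
f 80 82 66
f 81 63 83
f 81 83 82
f 82 83 84
f 82 84 66
f 83 63 85
f 83 85 84
f 84 85 86
f 84 86 66
f 85 63 87
f 85 87 86
f 86 87 88
f 86 88 66
f 87 63 89
f 87 89 88
f 88 89 90
f 88 90 66
f 89 63 91
f 89 91 90
f 90 91 92
f 90 92 66
f 91 63 64
f 91 64 92
f 92 64 65
f 92 65 66



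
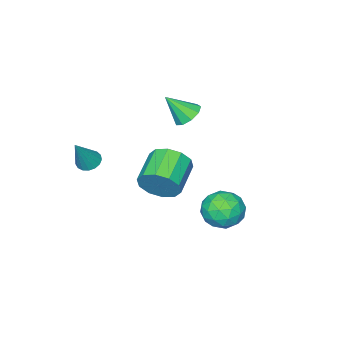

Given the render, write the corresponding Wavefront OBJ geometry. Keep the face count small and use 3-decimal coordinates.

v -1.144 3.751 -0.608
v -0.526 4.656 -0.47
v 0.186 2.744 0.03
v 0.804 3.649 0.168
v -0.083 3.484 0.804
v -0.905 4.107 0.41
v 0.565 3.293 -0.85
v -0.257 3.916 -1.244
v 0.53 4.372 -0.62
v 0.13 4.491 0.402
v -0.47 2.909 -0.842
v -0.87 3.028 0.18
v -0.952 4.292 -0.595
v 0.612 3.108 0.155
v 0.091 3.012 0.529
v 0.454 3.543 0.61
v -1.175 3.969 -0.078
v -0.811 4.501 0.003
v -0.551 3.812 0.752
v 0.471 2.899 -0.443
v 0.835 3.431 -0.362
v -0.794 3.857 -1.05
v -0.431 4.388 -0.969
v 0.211 3.588 -1.192
v 0.032 4.657 -0.602
v 0.814 4.065 -0.227
v 0.674 3.856 -0.825
v 0.19 4.222 -1.057
v -0.203 4.726 -0.001
v 0.579 4.135 0.374
v 0.058 4.038 0.748
v -0.426 4.404 0.516
v 0.418 4.56 -0.089
v -0.919 3.265 -0.814
v -0.137 2.674 -0.439
v 0.086 2.996 -0.956
v -0.398 3.362 -1.188
v -1.154 3.335 -0.213
v -0.372 2.743 0.162
v -0.53 3.178 0.617
v -1.014 3.544 0.385
v -0.758 2.84 -0.351
v 0.963 0.779 0.508
v 1.503 0.302 1.298
v -0.062 -0.437 1.922
v -0.603 0.041 1.132
v 1.309 0.896 1.514
v -0.257 0.157 2.138
v 0.982 1.446 1.345
v -0.584 0.707 1.969
v 0.648 1.741 0.857
v -0.918 1.002 1.481
v 0.434 1.669 0.235
v -1.131 0.93 0.859
v 0.422 1.257 -0.282
v -1.143 0.518 0.342
v 0.617 0.663 -0.498
v -0.949 -0.076 0.126
v 0.944 0.113 -0.329
v -0.622 -0.626 0.295
v 1.278 -0.182 0.159
v -0.288 -0.921 0.783
v 1.491 -0.11 0.781
v -0.074 -0.849 1.405
v 2.437 -2.281 1.502
v 2.871 -2.698 1.284
v 3.403 -2.119 3.118
v 2.978 -2.426 1.193
v 2.962 -2.121 1.172
v 2.825 -1.852 1.227
v 2.599 -1.682 1.345
v 2.336 -1.649 1.499
v 2.097 -1.76 1.653
v 1.935 -1.991 1.773
v 1.888 -2.288 1.831
v 1.967 -2.584 1.813
v 2.153 -2.81 1.724
v 2.405 -2.915 1.584
v 2.664 -2.874 1.425
v -2.733 -0.933 2.768
v -2.092 -1.079 2.294
v -2.007 -1.727 3.992
v -2.023 -0.6 2.564
v -2.286 -0.277 2.929
v -2.758 -0.26 3.219
v -3.218 -0.559 3.298
v -3.451 -1.032 3.128
v -3.348 -1.459 2.79
v -2.957 -1.64 2.442
v -2.461 -1.489 2.246
f 1 38 17
f 38 12 41
f 17 41 6
f 38 41 17
f 1 17 13
f 17 6 18
f 13 18 2
f 17 18 13
f 1 13 22
f 13 2 23
f 22 23 8
f 13 23 22
f 1 22 34
f 22 8 37
f 34 37 11
f 22 37 34
f 1 34 38
f 34 11 42
f 38 42 12
f 34 42 38
f 2 18 29
f 18 6 32
f 29 32 10
f 18 32 29
f 6 41 19
f 41 12 40
f 19 40 5
f 41 40 19
f 12 42 39
f 42 11 35
f 39 35 3
f 42 35 39
f 11 37 36
f 37 8 24
f 36 24 7
f 37 24 36
f 8 23 28
f 23 2 25
f 28 25 9
f 23 25 28
f 4 30 16
f 30 10 31
f 16 31 5
f 30 31 16
f 4 16 14
f 16 5 15
f 14 15 3
f 16 15 14
f 4 14 21
f 14 3 20
f 21 20 7
f 14 20 21
f 4 21 26
f 21 7 27
f 26 27 9
f 21 27 26
f 4 26 30
f 26 9 33
f 30 33 10
f 26 33 30
f 5 31 19
f 31 10 32
f 19 32 6
f 31 32 19
f 3 15 39
f 15 5 40
f 39 40 12
f 15 40 39
f 7 20 36
f 20 3 35
f 36 35 11
f 20 35 36
f 9 27 28
f 27 7 24
f 28 24 8
f 27 24 28
f 10 33 29
f 33 9 25
f 29 25 2
f 33 25 29
f 44 43 47
f 44 47 45
f 45 47 48
f 45 48 46
f 47 43 49
f 47 49 48
f 48 49 50
f 48 50 46
f 49 43 51
f 49 51 50
f 50 51 52
f 50 52 46
f 51 43 53
f 51 53 52
f 52 53 54
f 52 54 46
f 53 43 55
f 53 55 54
f 54 55 56
f 54 56 46
f 55 43 57
f 55 57 56
f 56 57 58
f 56 58 46
f 57 43 59
f 57 59 58
f 58 59 60
f 58 60 46
f 59 43 61
f 59 61 60
f 60 61 62
f 60 62 46
f 61 43 63
f 61 63 62
f 62 63 64
f 62 64 46
f 63 43 44
f 63 44 64
f 64 44 45
f 64 45 46
f 66 65 68
f 66 68 67
f 68 65 69
f 68 69 67
f 69 65 70
f 69 70 67
f 70 65 71
f 70 71 67
f 71 65 72
f 71 72 67
f 72 65 73
f 72 73 67
f 73 65 74
f 73 74 67
f 74 65 75
f 74 75 67
f 75 65 76
f 75 76 67
f 76 65 77
f 76 77 67
f 77 65 78
f 77 78 67
f 78 65 79
f 78 79 67
f 79 65 66
f 79 66 67
f 81 80 83
f 81 83 82
f 83 80 84
f 83 84 82
f 84 80 85
f 84 85 82
f 85 80 86
f 85 86 82
f 86 80 87
f 86 87 82
f 87 80 88
f 87 88 82
f 88 80 89
f 88 89 82
f 89 80 90
f 89 90 82
f 90 80 81
f 90 81 82



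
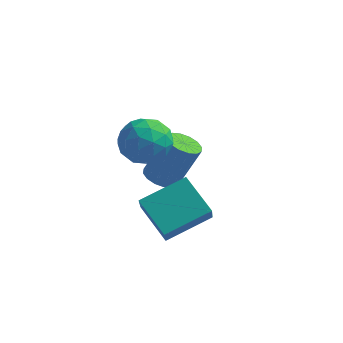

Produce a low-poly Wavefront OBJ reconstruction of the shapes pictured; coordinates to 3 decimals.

v -2.827 1.932 0.45
v -2.249 1.244 0.996
v -3.151 0.736 -0.716
v -2.573 0.048 -0.17
v -3.492 0.385 0.214
v -3.292 1.124 0.935
v -2.108 0.856 -0.655
v -1.908 1.595 0.066
v -1.805 0.579 0.313
v -2.661 0.287 0.85
v -2.739 1.693 -0.57
v -3.595 1.401 -0.033
v -2.509 1.693 0.825
v -2.891 0.287 -0.545
v -3.431 0.485 -0.319
v -3.091 0.08 0.002
v -3.122 1.623 0.789
v -2.783 1.218 1.11
v -3.514 0.713 0.651
v -2.617 0.762 -0.83
v -2.278 0.357 -0.509
v -2.309 1.9 0.278
v -1.969 1.495 0.599
v -1.886 1.267 -0.371
v -1.909 0.897 0.745
v -2.1 0.194 0.06
v -1.826 0.67 -0.225
v -1.708 1.104 0.198
v -2.412 0.726 1.061
v -2.603 0.023 0.375
v -3.143 0.221 0.601
v -3.025 0.656 1.025
v -2.151 0.335 0.659
v -2.797 1.957 -0.095
v -2.988 1.254 -0.781
v -2.375 1.324 -0.745
v -2.257 1.759 -0.321
v -3.3 1.786 0.22
v -3.491 1.083 -0.465
v -3.692 0.876 0.082
v -3.574 1.31 0.505
v -3.249 1.645 -0.379
v -3.108 1.5 -3.933
v -2.833 0.618 -2.828
v -1.795 2.779 -3.24
v -1.519 1.897 -2.135
v -1.861 0.723 -4.865
v -1.585 -0.159 -3.76
v -0.547 2.002 -4.172
v -0.272 1.12 -3.067
v -2.998 3.283 -3.554
v -2.324 3.258 -3.833
v -1.568 3.692 -2.044
v -2.242 3.717 -1.766
v -2.433 3.618 -3.874
v -1.677 4.051 -2.085
v -2.694 3.887 -3.829
v -1.938 4.321 -2.04
v -3.036 3.995 -3.711
v -2.28 4.429 -1.922
v -3.368 3.912 -3.55
v -2.612 4.346 -1.762
v -3.601 3.661 -3.391
v -2.845 4.094 -1.602
v -3.672 3.308 -3.276
v -2.916 3.742 -1.487
v -3.563 2.949 -3.235
v -2.807 3.382 -1.446
v -3.302 2.679 -3.28
v -2.546 3.113 -1.491
v -2.96 2.571 -3.398
v -2.204 3.005 -1.609
v -2.628 2.654 -3.558
v -1.872 3.088 -1.77
v -2.395 2.906 -3.718
v -1.639 3.339 -1.929
f 1 38 17
f 38 12 41
f 17 41 6
f 38 41 17
f 1 17 13
f 17 6 18
f 13 18 2
f 17 18 13
f 1 13 22
f 13 2 23
f 22 23 8
f 13 23 22
f 1 22 34
f 22 8 37
f 34 37 11
f 22 37 34
f 1 34 38
f 34 11 42
f 38 42 12
f 34 42 38
f 2 18 29
f 18 6 32
f 29 32 10
f 18 32 29
f 6 41 19
f 41 12 40
f 19 40 5
f 41 40 19
f 12 42 39
f 42 11 35
f 39 35 3
f 42 35 39
f 11 37 36
f 37 8 24
f 36 24 7
f 37 24 36
f 8 23 28
f 23 2 25
f 28 25 9
f 23 25 28
f 4 30 16
f 30 10 31
f 16 31 5
f 30 31 16
f 4 16 14
f 16 5 15
f 14 15 3
f 16 15 14
f 4 14 21
f 14 3 20
f 21 20 7
f 14 20 21
f 4 21 26
f 21 7 27
f 26 27 9
f 21 27 26
f 4 26 30
f 26 9 33
f 30 33 10
f 26 33 30
f 5 31 19
f 31 10 32
f 19 32 6
f 31 32 19
f 3 15 39
f 15 5 40
f 39 40 12
f 15 40 39
f 7 20 36
f 20 3 35
f 36 35 11
f 20 35 36
f 9 27 28
f 27 7 24
f 28 24 8
f 27 24 28
f 10 33 29
f 33 9 25
f 29 25 2
f 33 25 29
f 44 46 43
f 47 44 43
f 43 46 45
f 45 47 43
f 44 50 46
f 48 44 47
f 48 50 44
f 46 50 45
f 49 47 45
f 45 50 49
f 49 48 47
f 50 48 49
f 52 51 55
f 52 55 53
f 53 55 56
f 53 56 54
f 55 51 57
f 55 57 56
f 56 57 58
f 56 58 54
f 57 51 59
f 57 59 58
f 58 59 60
f 58 60 54
f 59 51 61
f 59 61 60
f 60 61 62
f 60 62 54
f 61 51 63
f 61 63 62
f 62 63 64
f 62 64 54
f 63 51 65
f 63 65 64
f 64 65 66
f 64 66 54
f 65 51 67
f 65 67 66
f 66 67 68
f 66 68 54
f 67 51 69
f 67 69 68
f 68 69 70
f 68 70 54
f 69 51 71
f 69 71 70
f 70 71 72
f 70 72 54
f 71 51 73
f 71 73 72
f 72 73 74
f 72 74 54
f 73 51 75
f 73 75 74
f 74 75 76
f 74 76 54
f 75 51 52
f 75 52 76
f 76 52 53
f 76 53 54



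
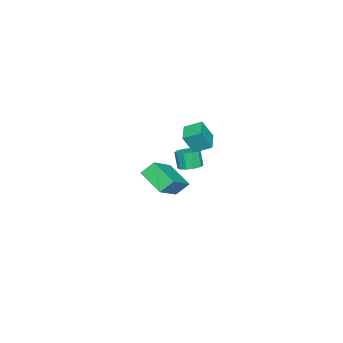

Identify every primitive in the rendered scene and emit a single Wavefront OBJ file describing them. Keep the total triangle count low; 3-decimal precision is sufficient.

v 2.066 0.683 -0.038
v 3.839 0.7 1.106
v 2.546 2.017 -0.8
v 4.319 2.034 0.344
v 2.501 0.146 -0.704
v 4.274 0.163 0.44
v 2.981 1.48 -1.466
v 4.754 1.497 -0.322
v -3.065 -0.451 -1.131
v -2.633 -0.907 0.041
v -3.369 0.472 -0.66
v -2.937 0.016 0.512
v -1.963 0.024 -1.352
v -1.531 -0.432 -0.18
v -2.267 0.947 -0.881
v -1.835 0.491 0.291
v -3.037 -0.712 -3.205
v -2.366 -0.599 -3.042
v -2.571 -0.896 -1.992
v -3.243 -1.008 -2.155
v -2.582 -0.23 -2.98
v -2.788 -0.526 -1.93
v -2.973 -0.044 -3.004
v -3.178 -0.341 -1.954
v -3.387 -0.114 -3.105
v -3.593 -0.41 -2.055
v -3.669 -0.412 -3.244
v -3.874 -0.708 -2.194
v -3.709 -0.824 -3.368
v -3.914 -1.121 -2.318
v -3.492 -1.194 -3.43
v -3.698 -1.49 -2.38
v -3.102 -1.379 -3.406
v -3.307 -1.676 -2.356
v -2.687 -1.31 -3.305
v -2.893 -1.606 -2.255
v -2.406 -1.012 -3.166
v -2.611 -1.308 -2.116
f 2 4 1
f 5 2 1
f 1 4 3
f 3 5 1
f 2 8 4
f 6 2 5
f 6 8 2
f 4 8 3
f 7 5 3
f 3 8 7
f 7 6 5
f 8 6 7
f 10 12 9
f 13 10 9
f 9 12 11
f 11 13 9
f 10 16 12
f 14 10 13
f 14 16 10
f 12 16 11
f 15 13 11
f 11 16 15
f 15 14 13
f 16 14 15
f 18 17 21
f 18 21 19
f 19 21 22
f 19 22 20
f 21 17 23
f 21 23 22
f 22 23 24
f 22 24 20
f 23 17 25
f 23 25 24
f 24 25 26
f 24 26 20
f 25 17 27
f 25 27 26
f 26 27 28
f 26 28 20
f 27 17 29
f 27 29 28
f 28 29 30
f 28 30 20
f 29 17 31
f 29 31 30
f 30 31 32
f 30 32 20
f 31 17 33
f 31 33 32
f 32 33 34
f 32 34 20
f 33 17 35
f 33 35 34
f 34 35 36
f 34 36 20
f 35 17 37
f 35 37 36
f 36 37 38
f 36 38 20
f 37 17 18
f 37 18 38
f 38 18 19
f 38 19 20



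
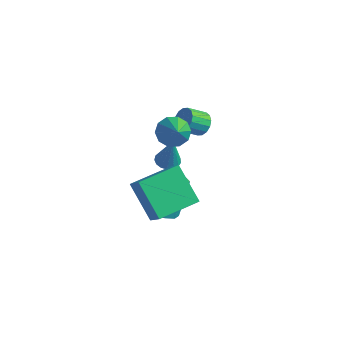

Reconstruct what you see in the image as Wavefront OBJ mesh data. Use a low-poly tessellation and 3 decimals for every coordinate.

v 0.637 -0.125 2.554
v 1.369 0.079 2.151
v 1.683 -1.175 3.926
v 1.271 0.455 2.514
v 0.931 0.609 2.892
v 0.478 0.484 3.141
v 0.086 0.125 3.165
v -0.095 -0.328 2.956
v 0.003 -0.704 2.594
v 0.343 -0.859 2.216
v 0.796 -0.733 1.967
v 1.188 -0.375 1.943
v 2.304 -4.178 0.01
v 0.785 -3.691 1.466
v 3.142 -2.255 0.241
v 1.622 -1.768 1.697
v 3.218 -4.712 1.143
v 1.698 -4.225 2.599
v 4.055 -2.789 1.374
v 2.536 -2.302 2.83
v 1.264 -1.666 -2.228
v 1.843 -1.325 -2.383
v 1.796 -0.373 -0.467
v 1.216 -0.714 -0.312
v 1.409 -1.061 -2.525
v 1.361 -0.108 -0.61
v 0.889 -1.151 -2.493
v 0.842 -0.198 -0.578
v 0.589 -1.543 -2.306
v 0.542 -0.59 -0.39
v 0.684 -2.007 -2.073
v 0.637 -1.055 -0.157
v 1.119 -2.272 -1.93
v 1.071 -1.319 -0.015
v 1.638 -2.182 -1.962
v 1.591 -1.229 -0.047
v 1.938 -1.79 -2.15
v 1.891 -0.837 -0.234
v -0.866 1.484 -1.849
v -0.3 1.171 -1.981
v -0.474 1.416 -0.011
v -0.221 1.477 -1.987
v -0.289 1.784 -1.961
v -0.49 2.023 -1.909
v -0.776 2.138 -1.843
v -1.084 2.104 -1.779
v -1.341 1.927 -1.731
v -1.49 1.649 -1.709
v -1.496 1.333 -1.72
v -1.357 1.052 -1.76
v -1.106 0.87 -1.82
v -0.8 0.829 -1.887
v -0.509 0.937 -1.945
v 0.331 2.665 0.824
v 0.937 2.481 1.097
v 0.396 1.692 1.769
v -0.211 1.875 1.496
v 0.817 2.743 1.308
v 0.275 1.954 1.98
v 0.566 2.984 1.389
v 0.024 2.195 2.061
v 0.252 3.14 1.318
v -0.29 2.35 1.99
v -0.041 3.168 1.116
v -0.582 2.378 1.788
v -0.234 3.061 0.835
v -0.776 2.272 1.507
v -0.276 2.848 0.551
v -0.817 2.059 1.223
v -0.155 2.586 0.34
v -0.697 1.797 1.012
v 0.096 2.345 0.259
v -0.446 1.556 0.931
v 0.41 2.19 0.33
v -0.132 1.4 1.002
v 0.702 2.162 0.532
v 0.161 1.372 1.204
v 0.896 2.268 0.813
v 0.354 1.479 1.485
f 2 1 4
f 2 4 3
f 4 1 5
f 4 5 3
f 5 1 6
f 5 6 3
f 6 1 7
f 6 7 3
f 7 1 8
f 7 8 3
f 8 1 9
f 8 9 3
f 9 1 10
f 9 10 3
f 10 1 11
f 10 11 3
f 11 1 12
f 11 12 3
f 12 1 2
f 12 2 3
f 14 16 13
f 17 14 13
f 13 16 15
f 15 17 13
f 14 20 16
f 18 14 17
f 18 20 14
f 16 20 15
f 19 17 15
f 15 20 19
f 19 18 17
f 20 18 19
f 22 21 25
f 22 25 23
f 23 25 26
f 23 26 24
f 25 21 27
f 25 27 26
f 26 27 28
f 26 28 24
f 27 21 29
f 27 29 28
f 28 29 30
f 28 30 24
f 29 21 31
f 29 31 30
f 30 31 32
f 30 32 24
f 31 21 33
f 31 33 32
f 32 33 34
f 32 34 24
f 33 21 35
f 33 35 34
f 34 35 36
f 34 36 24
f 35 21 37
f 35 37 36
f 36 37 38
f 36 38 24
f 37 21 22
f 37 22 38
f 38 22 23
f 38 23 24
f 40 39 42
f 40 42 41
f 42 39 43
f 42 43 41
f 43 39 44
f 43 44 41
f 44 39 45
f 44 45 41
f 45 39 46
f 45 46 41
f 46 39 47
f 46 47 41
f 47 39 48
f 47 48 41
f 48 39 49
f 48 49 41
f 49 39 50
f 49 50 41
f 50 39 51
f 50 51 41
f 51 39 52
f 51 52 41
f 52 39 53
f 52 53 41
f 53 39 40
f 53 40 41
f 55 54 58
f 55 58 56
f 56 58 59
f 56 59 57
f 58 54 60
f 58 60 59
f 59 60 61
f 59 61 57
f 60 54 62
f 60 62 61
f 61 62 63
f 61 63 57
f 62 54 64
f 62 64 63
f 63 64 65
f 63 65 57
f 64 54 66
f 64 66 65
f 65 66 67
f 65 67 57
f 66 54 68
f 66 68 67
f 67 68 69
f 67 69 57
f 68 54 70
f 68 70 69
f 69 70 71
f 69 71 57
f 70 54 72
f 70 72 71
f 71 72 73
f 71 73 57
f 72 54 74
f 72 74 73
f 73 74 75
f 73 75 57
f 74 54 76
f 74 76 75
f 75 76 77
f 75 77 57
f 76 54 78
f 76 78 77
f 77 78 79
f 77 79 57
f 78 54 55
f 78 55 79
f 79 55 56
f 79 56 57



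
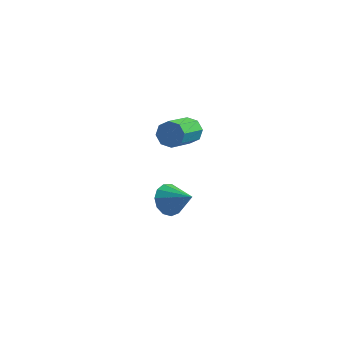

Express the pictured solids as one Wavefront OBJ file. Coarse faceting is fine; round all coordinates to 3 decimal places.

v 0.312 0.949 -3.301
v 0.914 1.345 -3.951
v 1.648 0.531 -2.319
v 0.782 1.743 -3.601
v 0.501 1.89 -3.156
v 0.159 1.738 -2.757
v -0.133 1.336 -2.531
v -0.284 0.811 -2.549
v -0.246 0.33 -2.806
v -0.031 0.046 -3.221
v 0.294 0.049 -3.66
v 0.624 0.338 -3.986
v 0.855 0.821 -4.094
v 1.328 0.855 2.446
v 2.049 0.848 2.685
v 1.713 -0.881 3.653
v 0.992 -0.875 3.414
v 1.695 1.124 3.055
v 1.359 -0.606 4.022
v 1.126 1.242 3.068
v 0.789 -0.488 4.036
v 0.675 1.133 2.717
v 0.339 -0.596 3.684
v 0.607 0.861 2.207
v 0.271 -0.868 3.175
v 0.961 0.586 1.838
v 0.625 -1.144 2.805
v 1.531 0.468 1.824
v 1.194 -1.262 2.792
v 1.981 0.576 2.176
v 1.645 -1.153 3.143
f 2 1 4
f 2 4 3
f 4 1 5
f 4 5 3
f 5 1 6
f 5 6 3
f 6 1 7
f 6 7 3
f 7 1 8
f 7 8 3
f 8 1 9
f 8 9 3
f 9 1 10
f 9 10 3
f 10 1 11
f 10 11 3
f 11 1 12
f 11 12 3
f 12 1 13
f 12 13 3
f 13 1 2
f 13 2 3
f 15 14 18
f 15 18 16
f 16 18 19
f 16 19 17
f 18 14 20
f 18 20 19
f 19 20 21
f 19 21 17
f 20 14 22
f 20 22 21
f 21 22 23
f 21 23 17
f 22 14 24
f 22 24 23
f 23 24 25
f 23 25 17
f 24 14 26
f 24 26 25
f 25 26 27
f 25 27 17
f 26 14 28
f 26 28 27
f 27 28 29
f 27 29 17
f 28 14 30
f 28 30 29
f 29 30 31
f 29 31 17
f 30 14 15
f 30 15 31
f 31 15 16
f 31 16 17



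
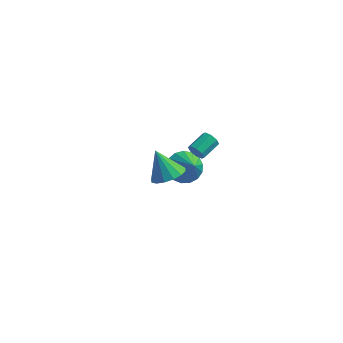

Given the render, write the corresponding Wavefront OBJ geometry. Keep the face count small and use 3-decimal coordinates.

v 2.901 1.356 0.488
v 3.216 1.394 0.015
v 3.654 2.523 0.398
v 3.339 2.484 0.872
v 2.818 1.565 -0.035
v 3.256 2.694 0.348
v 2.469 1.614 0.221
v 2.906 2.743 0.605
v 2.373 1.511 0.634
v 2.81 2.64 1.018
v 2.586 1.317 0.962
v 3.024 2.446 1.345
v 2.984 1.146 1.012
v 3.422 2.275 1.395
v 3.334 1.097 0.755
v 3.771 2.226 1.139
v 3.43 1.2 0.342
v 3.867 2.329 0.726
v 3.208 -3.574 2.917
v 3.867 -2.885 3.142
v 2.372 -3.266 4.423
v 3.502 -2.639 2.889
v 3.058 -2.644 2.644
v 2.654 -2.898 2.472
v 2.399 -3.333 2.419
v 2.36 -3.832 2.499
v 2.548 -4.262 2.691
v 2.913 -4.508 2.944
v 3.357 -4.503 3.189
v 3.761 -4.249 3.361
v 4.017 -3.814 3.414
v 4.056 -3.315 3.334
v 1.381 3.625 -3.299
v 2.221 3.508 -3.985
v 2.359 2.555 -1.921
v 2.333 3.946 -3.724
v 2.226 4.311 -3.366
v 1.926 4.518 -2.993
v 1.502 4.52 -2.69
v 1.05 4.318 -2.526
v 0.673 3.957 -2.54
v 0.459 3.52 -2.728
v 0.457 3.106 -3.046
v 0.666 2.812 -3.423
v 1.039 2.704 -3.771
v 1.49 2.807 -4.011
v 1.917 3.097 -4.088
f 2 1 5
f 2 5 3
f 3 5 6
f 3 6 4
f 5 1 7
f 5 7 6
f 6 7 8
f 6 8 4
f 7 1 9
f 7 9 8
f 8 9 10
f 8 10 4
f 9 1 11
f 9 11 10
f 10 11 12
f 10 12 4
f 11 1 13
f 11 13 12
f 12 13 14
f 12 14 4
f 13 1 15
f 13 15 14
f 14 15 16
f 14 16 4
f 15 1 17
f 15 17 16
f 16 17 18
f 16 18 4
f 17 1 2
f 17 2 18
f 18 2 3
f 18 3 4
f 20 19 22
f 20 22 21
f 22 19 23
f 22 23 21
f 23 19 24
f 23 24 21
f 24 19 25
f 24 25 21
f 25 19 26
f 25 26 21
f 26 19 27
f 26 27 21
f 27 19 28
f 27 28 21
f 28 19 29
f 28 29 21
f 29 19 30
f 29 30 21
f 30 19 31
f 30 31 21
f 31 19 32
f 31 32 21
f 32 19 20
f 32 20 21
f 34 33 36
f 34 36 35
f 36 33 37
f 36 37 35
f 37 33 38
f 37 38 35
f 38 33 39
f 38 39 35
f 39 33 40
f 39 40 35
f 40 33 41
f 40 41 35
f 41 33 42
f 41 42 35
f 42 33 43
f 42 43 35
f 43 33 44
f 43 44 35
f 44 33 45
f 44 45 35
f 45 33 46
f 45 46 35
f 46 33 47
f 46 47 35
f 47 33 34
f 47 34 35



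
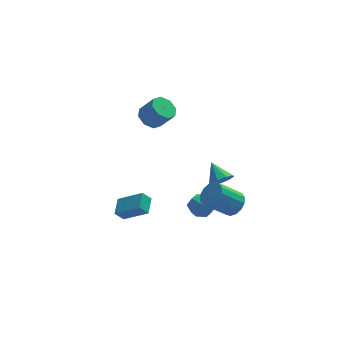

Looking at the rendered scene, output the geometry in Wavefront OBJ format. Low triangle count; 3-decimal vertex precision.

v 2.736 0.546 -1.126
v 3.356 0.422 -0.637
v 2.344 1.634 -0.354
v 3.501 0.761 -1.041
v 3.288 0.999 -1.485
v 2.816 1.026 -1.761
v 2.307 0.827 -1.74
v 1.998 0.498 -1.431
v 2.034 0.19 -0.98
v 2.399 0.05 -0.597
v 2.921 0.141 -0.461
v 0.909 1.463 -3.877
v 1.694 1.767 -4.288
v 1.706 0.413 -3.132
v 2.491 0.717 -3.543
v 2.056 1.252 -2.91
v 1.563 1.901 -3.371
v 1.837 0.279 -4.049
v 1.344 0.928 -4.51
v 2.267 1.035 -4.394
v 2.402 1.637 -3.69
v 0.998 0.543 -3.73
v 1.133 1.145 -3.026
v 3.218 -0.626 -2.265
v 3.748 -0.331 -1.655
v 2.392 -0.479 -0.405
v 1.862 -0.774 -1.015
v 3.553 0.032 -1.824
v 2.197 -0.116 -0.574
v 3.268 0.218 -2.111
v 1.912 0.071 -0.861
v 2.97 0.179 -2.439
v 1.614 0.031 -1.189
v 2.738 -0.077 -2.72
v 1.382 -0.224 -1.471
v 2.635 -0.479 -2.88
v 1.279 -0.627 -1.63
v 2.688 -0.921 -2.875
v 1.332 -1.069 -1.625
v 2.883 -1.284 -2.706
v 1.527 -1.432 -1.456
v 3.168 -1.471 -2.419
v 1.812 -1.618 -1.169
v 3.466 -1.431 -2.091
v 2.11 -1.579 -0.841
v 3.698 -1.176 -1.809
v 2.342 -1.323 -0.56
v 3.801 -0.773 -1.65
v 2.445 -0.921 -0.4
v -2.924 0.327 -3.538
v -3.436 0.29 -2.924
v -2.58 1.367 -3.189
v -3.091 1.33 -2.575
v -1.629 -0.45 -2.505
v -2.14 -0.487 -1.891
v -1.284 0.59 -2.156
v -1.796 0.553 -1.542
v -0.992 2.633 3.299
v -0.445 2.251 2.789
v 0.299 1.845 3.89
v -0.248 2.227 4.401
v -0.286 2.863 2.907
v 0.458 2.457 4.008
v -0.541 3.34 3.255
v 0.204 2.934 4.356
v -1.06 3.403 3.629
v -0.316 2.997 4.73
v -1.539 3.015 3.81
v -0.795 2.609 4.911
v -1.698 2.403 3.692
v -0.954 1.997 4.793
v -1.444 1.926 3.344
v -0.699 1.52 4.445
v -0.924 1.863 2.97
v -0.18 1.457 4.071
f 2 1 4
f 2 4 3
f 4 1 5
f 4 5 3
f 5 1 6
f 5 6 3
f 6 1 7
f 6 7 3
f 7 1 8
f 7 8 3
f 8 1 9
f 8 9 3
f 9 1 10
f 9 10 3
f 10 1 11
f 10 11 3
f 11 1 2
f 11 2 3
f 12 23 17
f 12 17 13
f 12 13 19
f 12 19 22
f 12 22 23
f 13 17 21
f 17 23 16
f 23 22 14
f 22 19 18
f 19 13 20
f 15 21 16
f 15 16 14
f 15 14 18
f 15 18 20
f 15 20 21
f 16 21 17
f 14 16 23
f 18 14 22
f 20 18 19
f 21 20 13
f 25 24 28
f 25 28 26
f 26 28 29
f 26 29 27
f 28 24 30
f 28 30 29
f 29 30 31
f 29 31 27
f 30 24 32
f 30 32 31
f 31 32 33
f 31 33 27
f 32 24 34
f 32 34 33
f 33 34 35
f 33 35 27
f 34 24 36
f 34 36 35
f 35 36 37
f 35 37 27
f 36 24 38
f 36 38 37
f 37 38 39
f 37 39 27
f 38 24 40
f 38 40 39
f 39 40 41
f 39 41 27
f 40 24 42
f 40 42 41
f 41 42 43
f 41 43 27
f 42 24 44
f 42 44 43
f 43 44 45
f 43 45 27
f 44 24 46
f 44 46 45
f 45 46 47
f 45 47 27
f 46 24 48
f 46 48 47
f 47 48 49
f 47 49 27
f 48 24 25
f 48 25 49
f 49 25 26
f 49 26 27
f 51 53 50
f 54 51 50
f 50 53 52
f 52 54 50
f 51 57 53
f 55 51 54
f 55 57 51
f 53 57 52
f 56 54 52
f 52 57 56
f 56 55 54
f 57 55 56
f 59 58 62
f 59 62 60
f 60 62 63
f 60 63 61
f 62 58 64
f 62 64 63
f 63 64 65
f 63 65 61
f 64 58 66
f 64 66 65
f 65 66 67
f 65 67 61
f 66 58 68
f 66 68 67
f 67 68 69
f 67 69 61
f 68 58 70
f 68 70 69
f 69 70 71
f 69 71 61
f 70 58 72
f 70 72 71
f 71 72 73
f 71 73 61
f 72 58 74
f 72 74 73
f 73 74 75
f 73 75 61
f 74 58 59
f 74 59 75
f 75 59 60
f 75 60 61



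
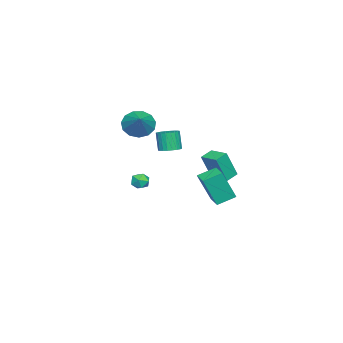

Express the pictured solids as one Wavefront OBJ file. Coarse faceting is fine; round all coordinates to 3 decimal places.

v 2.388 4.104 0.743
v 2.899 3.44 2.722
v 3.251 4.833 0.764
v 3.762 4.169 2.744
v 3.138 3.231 0.256
v 3.649 2.567 2.236
v 4.001 3.96 0.278
v 4.512 3.296 2.257
v -3.201 -4.157 2.767
v -2.476 -4.452 2.009
v -1.779 -3.403 3.833
v -2.664 -3.887 1.859
v -3.021 -3.407 1.997
v -3.436 -3.165 2.38
v -3.776 -3.238 2.886
v -3.934 -3.603 3.355
v -3.859 -4.144 3.637
v -3.575 -4.688 3.643
v -3.172 -5.064 3.371
v -2.779 -5.152 2.908
v -2.52 -4.924 2.4
v -1.321 -3.104 -1.299
v -0.961 -2.537 -1.426
v -0.579 -3.403 -0.534
v -0.219 -2.836 -0.661
v -0.83 -2.792 -0.358
v -1.288 -2.607 -0.83
v -0.252 -3.333 -1.13
v -0.71 -3.148 -1.602
v -0.3 -2.678 -1.321
v -0.657 -2.344 -0.844
v -0.883 -3.596 -1.116
v -1.24 -3.262 -0.639
v -0.42 2.52 0.961
v 0.044 2.008 2.752
v 0.18 3.715 1.147
v 0.644 3.203 2.938
v 0.356 2.177 0.662
v 0.82 1.665 2.453
v 0.956 3.372 0.848
v 1.42 2.86 2.639
v -2.952 -1.931 1.045
v -2.369 -1.512 1.263
v -2.665 -1.79 2.592
v -3.248 -2.209 2.375
v -2.583 -1.313 1.257
v -2.879 -1.591 2.586
v -2.854 -1.208 1.218
v -3.15 -1.486 2.548
v -3.139 -1.213 1.154
v -3.435 -1.491 2.483
v -3.396 -1.327 1.073
v -3.692 -1.605 2.402
v -3.585 -1.534 0.987
v -3.881 -1.811 2.317
v -3.678 -1.8 0.911
v -3.974 -2.078 2.24
v -3.66 -2.087 0.855
v -3.957 -2.365 2.184
v -3.535 -2.35 0.828
v -3.831 -2.628 2.157
v -3.321 -2.549 0.834
v -3.617 -2.827 2.163
v -3.05 -2.654 0.872
v -3.346 -2.932 2.202
v -2.765 -2.649 0.937
v -3.061 -2.927 2.266
v -2.508 -2.535 1.018
v -2.804 -2.813 2.347
v -2.319 -2.329 1.103
v -2.615 -2.606 2.433
v -2.226 -2.062 1.18
v -2.522 -2.34 2.509
v -2.243 -1.775 1.236
v -2.54 -2.053 2.565
f 2 4 1
f 5 2 1
f 1 4 3
f 3 5 1
f 2 8 4
f 6 2 5
f 6 8 2
f 4 8 3
f 7 5 3
f 3 8 7
f 7 6 5
f 8 6 7
f 10 9 12
f 10 12 11
f 12 9 13
f 12 13 11
f 13 9 14
f 13 14 11
f 14 9 15
f 14 15 11
f 15 9 16
f 15 16 11
f 16 9 17
f 16 17 11
f 17 9 18
f 17 18 11
f 18 9 19
f 18 19 11
f 19 9 20
f 19 20 11
f 20 9 21
f 20 21 11
f 21 9 10
f 21 10 11
f 22 33 27
f 22 27 23
f 22 23 29
f 22 29 32
f 22 32 33
f 23 27 31
f 27 33 26
f 33 32 24
f 32 29 28
f 29 23 30
f 25 31 26
f 25 26 24
f 25 24 28
f 25 28 30
f 25 30 31
f 26 31 27
f 24 26 33
f 28 24 32
f 30 28 29
f 31 30 23
f 35 37 34
f 38 35 34
f 34 37 36
f 36 38 34
f 35 41 37
f 39 35 38
f 39 41 35
f 37 41 36
f 40 38 36
f 36 41 40
f 40 39 38
f 41 39 40
f 43 42 46
f 43 46 44
f 44 46 47
f 44 47 45
f 46 42 48
f 46 48 47
f 47 48 49
f 47 49 45
f 48 42 50
f 48 50 49
f 49 50 51
f 49 51 45
f 50 42 52
f 50 52 51
f 51 52 53
f 51 53 45
f 52 42 54
f 52 54 53
f 53 54 55
f 53 55 45
f 54 42 56
f 54 56 55
f 55 56 57
f 55 57 45
f 56 42 58
f 56 58 57
f 57 58 59
f 57 59 45
f 58 42 60
f 58 60 59
f 59 60 61
f 59 61 45
f 60 42 62
f 60 62 61
f 61 62 63
f 61 63 45
f 62 42 64
f 62 64 63
f 63 64 65
f 63 65 45
f 64 42 66
f 64 66 65
f 65 66 67
f 65 67 45
f 66 42 68
f 66 68 67
f 67 68 69
f 67 69 45
f 68 42 70
f 68 70 69
f 69 70 71
f 69 71 45
f 70 42 72
f 70 72 71
f 71 72 73
f 71 73 45
f 72 42 74
f 72 74 73
f 73 74 75
f 73 75 45
f 74 42 43
f 74 43 75
f 75 43 44
f 75 44 45

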